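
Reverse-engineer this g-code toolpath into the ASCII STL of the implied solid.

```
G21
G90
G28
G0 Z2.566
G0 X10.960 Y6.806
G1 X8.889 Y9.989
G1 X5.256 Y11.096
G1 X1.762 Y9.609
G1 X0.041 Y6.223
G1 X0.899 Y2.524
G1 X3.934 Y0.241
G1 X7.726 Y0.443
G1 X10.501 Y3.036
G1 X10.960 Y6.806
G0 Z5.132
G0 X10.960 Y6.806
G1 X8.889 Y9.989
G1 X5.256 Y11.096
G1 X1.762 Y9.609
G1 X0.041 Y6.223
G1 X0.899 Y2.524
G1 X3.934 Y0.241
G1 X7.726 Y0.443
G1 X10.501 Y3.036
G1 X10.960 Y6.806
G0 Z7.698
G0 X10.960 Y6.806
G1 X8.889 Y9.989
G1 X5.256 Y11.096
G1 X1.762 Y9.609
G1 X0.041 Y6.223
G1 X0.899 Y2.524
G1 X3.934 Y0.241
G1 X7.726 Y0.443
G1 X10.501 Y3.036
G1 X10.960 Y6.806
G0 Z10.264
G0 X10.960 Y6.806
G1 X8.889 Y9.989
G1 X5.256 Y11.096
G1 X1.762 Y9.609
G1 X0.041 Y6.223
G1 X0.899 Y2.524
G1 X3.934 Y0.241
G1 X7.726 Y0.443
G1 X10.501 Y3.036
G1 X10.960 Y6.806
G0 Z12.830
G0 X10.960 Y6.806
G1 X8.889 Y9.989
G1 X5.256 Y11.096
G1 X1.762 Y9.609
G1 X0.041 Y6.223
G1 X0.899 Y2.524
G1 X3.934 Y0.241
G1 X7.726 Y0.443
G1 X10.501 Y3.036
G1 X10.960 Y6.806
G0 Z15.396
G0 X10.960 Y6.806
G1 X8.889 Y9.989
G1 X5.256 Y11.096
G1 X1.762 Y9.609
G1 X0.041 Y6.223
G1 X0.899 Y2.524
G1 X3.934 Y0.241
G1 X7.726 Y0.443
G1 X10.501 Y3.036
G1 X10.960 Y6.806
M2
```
solid part
  facet normal 0.0000 0.0000 -1.0000
    outer loop
      vertex 5.256 11.096 0.000
      vertex 8.889 9.989 0.000
      vertex 10.960 6.806 0.000
    endloop
  endfacet
  facet normal 0.0000 0.0000 -1.0000
    outer loop
      vertex 1.762 9.609 0.000
      vertex 5.256 11.096 0.000
      vertex 10.960 6.806 0.000
    endloop
  endfacet
  facet normal 0.0000 0.0000 -1.0000
    outer loop
      vertex 0.041 6.223 0.000
      vertex 1.762 9.609 0.000
      vertex 10.960 6.806 0.000
    endloop
  endfacet
  facet normal 0.0000 0.0000 -1.0000
    outer loop
      vertex 0.899 2.524 0.000
      vertex 0.041 6.223 0.000
      vertex 10.960 6.806 0.000
    endloop
  endfacet
  facet normal 0.0000 0.0000 -1.0000
    outer loop
      vertex 3.934 0.241 0.000
      vertex 0.899 2.524 0.000
      vertex 10.960 6.806 0.000
    endloop
  endfacet
  facet normal 0.0000 0.0000 -1.0000
    outer loop
      vertex 7.726 0.443 0.000
      vertex 3.934 0.241 0.000
      vertex 10.960 6.806 0.000
    endloop
  endfacet
  facet normal 0.0000 0.0000 -1.0000
    outer loop
      vertex 10.501 3.036 0.000
      vertex 7.726 0.443 0.000
      vertex 10.960 6.806 0.000
    endloop
  endfacet
  facet normal 0.0000 0.0000 1.0000
    outer loop
      vertex 10.960 6.806 15.396
      vertex 8.889 9.989 15.396
      vertex 5.256 11.096 15.396
    endloop
  endfacet
  facet normal 0.0000 0.0000 1.0000
    outer loop
      vertex 10.960 6.806 15.396
      vertex 5.256 11.096 15.396
      vertex 1.762 9.609 15.396
    endloop
  endfacet
  facet normal 0.0000 0.0000 1.0000
    outer loop
      vertex 10.960 6.806 15.396
      vertex 1.762 9.609 15.396
      vertex 0.041 6.223 15.396
    endloop
  endfacet
  facet normal 0.0000 0.0000 1.0000
    outer loop
      vertex 10.960 6.806 15.396
      vertex 0.041 6.223 15.396
      vertex 0.899 2.524 15.396
    endloop
  endfacet
  facet normal 0.0000 0.0000 1.0000
    outer loop
      vertex 10.960 6.806 15.396
      vertex 0.899 2.524 15.396
      vertex 3.934 0.241 15.396
    endloop
  endfacet
  facet normal 0.0000 0.0000 1.0000
    outer loop
      vertex 10.960 6.806 15.396
      vertex 3.934 0.241 15.396
      vertex 7.726 0.443 15.396
    endloop
  endfacet
  facet normal 0.0000 0.0000 1.0000
    outer loop
      vertex 10.960 6.806 15.396
      vertex 7.726 0.443 15.396
      vertex 10.501 3.036 15.396
    endloop
  endfacet
  facet normal 0.8382 0.5454 0.0000
    outer loop
      vertex 10.960 6.806 0.000
      vertex 8.889 9.989 0.000
      vertex 8.889 9.989 15.396
    endloop
  endfacet
  facet normal 0.8382 0.5454 0.0000
    outer loop
      vertex 10.960 6.806 0.000
      vertex 8.889 9.989 15.396
      vertex 10.960 6.806 15.396
    endloop
  endfacet
  facet normal 0.2915 0.9566 0.0000
    outer loop
      vertex 8.889 9.989 0.000
      vertex 5.256 11.096 0.000
      vertex 5.256 11.096 15.396
    endloop
  endfacet
  facet normal 0.2915 0.9566 0.0000
    outer loop
      vertex 8.889 9.989 0.000
      vertex 5.256 11.096 15.396
      vertex 8.889 9.989 15.396
    endloop
  endfacet
  facet normal -0.3916 0.9201 0.0000
    outer loop
      vertex 5.256 11.096 0.000
      vertex 1.762 9.609 0.000
      vertex 1.762 9.609 15.396
    endloop
  endfacet
  facet normal -0.3916 0.9201 0.0000
    outer loop
      vertex 5.256 11.096 0.000
      vertex 1.762 9.609 15.396
      vertex 5.256 11.096 15.396
    endloop
  endfacet
  facet normal -0.8915 0.4531 0.0000
    outer loop
      vertex 1.762 9.609 0.000
      vertex 0.041 6.223 0.000
      vertex 0.041 6.223 15.396
    endloop
  endfacet
  facet normal -0.8915 0.4531 0.0000
    outer loop
      vertex 1.762 9.609 0.000
      vertex 0.041 6.223 15.396
      vertex 1.762 9.609 15.396
    endloop
  endfacet
  facet normal -0.9741 -0.2260 0.0000
    outer loop
      vertex 0.041 6.223 0.000
      vertex 0.899 2.524 0.000
      vertex 0.899 2.524 15.396
    endloop
  endfacet
  facet normal -0.9741 -0.2260 0.0000
    outer loop
      vertex 0.041 6.223 0.000
      vertex 0.899 2.524 15.396
      vertex 0.041 6.223 15.396
    endloop
  endfacet
  facet normal -0.6011 -0.7991 0.0000
    outer loop
      vertex 0.899 2.524 0.000
      vertex 3.934 0.241 0.000
      vertex 3.934 0.241 15.396
    endloop
  endfacet
  facet normal -0.6011 -0.7991 0.0000
    outer loop
      vertex 0.899 2.524 0.000
      vertex 3.934 0.241 15.396
      vertex 0.899 2.524 15.396
    endloop
  endfacet
  facet normal 0.0532 -0.9986 0.0000
    outer loop
      vertex 3.934 0.241 0.000
      vertex 7.726 0.443 0.000
      vertex 7.726 0.443 15.396
    endloop
  endfacet
  facet normal 0.0532 -0.9986 0.0000
    outer loop
      vertex 3.934 0.241 0.000
      vertex 7.726 0.443 15.396
      vertex 3.934 0.241 15.396
    endloop
  endfacet
  facet normal 0.6827 -0.7307 0.0000
    outer loop
      vertex 7.726 0.443 0.000
      vertex 10.501 3.036 0.000
      vertex 10.501 3.036 15.396
    endloop
  endfacet
  facet normal 0.6827 -0.7307 0.0000
    outer loop
      vertex 7.726 0.443 0.000
      vertex 10.501 3.036 15.396
      vertex 7.726 0.443 15.396
    endloop
  endfacet
  facet normal 0.9927 -0.1209 0.0000
    outer loop
      vertex 10.501 3.036 0.000
      vertex 10.960 6.806 0.000
      vertex 10.960 6.806 15.396
    endloop
  endfacet
  facet normal 0.9927 -0.1209 0.0000
    outer loop
      vertex 10.501 3.036 0.000
      vertex 10.960 6.806 15.396
      vertex 10.501 3.036 15.396
    endloop
  endfacet
endsolid part

The G0 Z moves step by Δz≈2.566 mm. Every layer's G1 loop is the same polygon, so the solid is a straight extrusion of it from z=0 to z≈15.4. Closing with flat bottom and top caps and triangulating gives 32 facets — a regular 9-sided prism (a cylinder approximated with 9 flat sides), circumscribed radius ≈ 5.55 mm, height ≈ 15.4 mm.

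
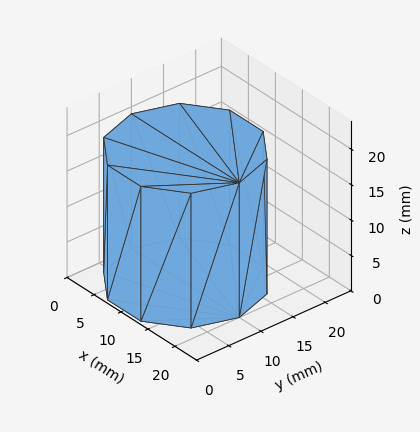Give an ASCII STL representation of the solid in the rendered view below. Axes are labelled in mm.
Reading the render: the shape is a regular 10-sided prism (a cylinder approximated with 10 flat sides), circumscribed radius ≈ 10 mm, height ≈ 19 mm (dimensions read to the nearest mm from the axis ticks). For the STL, each face is triangulated and given an outward normal.

solid part
  facet normal 0.0000 0.0000 -1.0000
    outer loop
      vertex 13.1 19.5 0.0
      vertex 18.1 15.9 0.0
      vertex 20.0 10.0 0.0
    endloop
  endfacet
  facet normal 0.0000 0.0000 -1.0000
    outer loop
      vertex 6.9 19.5 0.0
      vertex 13.1 19.5 0.0
      vertex 20.0 10.0 0.0
    endloop
  endfacet
  facet normal 0.0000 0.0000 -1.0000
    outer loop
      vertex 1.9 15.9 0.0
      vertex 6.9 19.5 0.0
      vertex 20.0 10.0 0.0
    endloop
  endfacet
  facet normal 0.0000 0.0000 -1.0000
    outer loop
      vertex 0.0 10.0 0.0
      vertex 1.9 15.9 0.0
      vertex 20.0 10.0 0.0
    endloop
  endfacet
  facet normal 0.0000 0.0000 -1.0000
    outer loop
      vertex 1.9 4.1 0.0
      vertex 0.0 10.0 0.0
      vertex 20.0 10.0 0.0
    endloop
  endfacet
  facet normal 0.0000 0.0000 -1.0000
    outer loop
      vertex 6.9 0.5 0.0
      vertex 1.9 4.1 0.0
      vertex 20.0 10.0 0.0
    endloop
  endfacet
  facet normal 0.0000 0.0000 -1.0000
    outer loop
      vertex 13.1 0.5 0.0
      vertex 6.9 0.5 0.0
      vertex 20.0 10.0 0.0
    endloop
  endfacet
  facet normal 0.0000 0.0000 -1.0000
    outer loop
      vertex 18.1 4.1 0.0
      vertex 13.1 0.5 0.0
      vertex 20.0 10.0 0.0
    endloop
  endfacet
  facet normal 0.0000 0.0000 1.0000
    outer loop
      vertex 20.0 10.0 19.0
      vertex 18.1 15.9 19.0
      vertex 13.1 19.5 19.0
    endloop
  endfacet
  facet normal 0.0000 0.0000 1.0000
    outer loop
      vertex 20.0 10.0 19.0
      vertex 13.1 19.5 19.0
      vertex 6.9 19.5 19.0
    endloop
  endfacet
  facet normal 0.0000 0.0000 1.0000
    outer loop
      vertex 20.0 10.0 19.0
      vertex 6.9 19.5 19.0
      vertex 1.9 15.9 19.0
    endloop
  endfacet
  facet normal 0.0000 0.0000 1.0000
    outer loop
      vertex 20.0 10.0 19.0
      vertex 1.9 15.9 19.0
      vertex 0.0 10.0 19.0
    endloop
  endfacet
  facet normal 0.0000 0.0000 1.0000
    outer loop
      vertex 20.0 10.0 19.0
      vertex 0.0 10.0 19.0
      vertex 1.9 4.1 19.0
    endloop
  endfacet
  facet normal 0.0000 0.0000 1.0000
    outer loop
      vertex 20.0 10.0 19.0
      vertex 1.9 4.1 19.0
      vertex 6.9 0.5 19.0
    endloop
  endfacet
  facet normal 0.0000 0.0000 1.0000
    outer loop
      vertex 20.0 10.0 19.0
      vertex 6.9 0.5 19.0
      vertex 13.1 0.5 19.0
    endloop
  endfacet
  facet normal 0.0000 0.0000 1.0000
    outer loop
      vertex 20.0 10.0 19.0
      vertex 13.1 0.5 19.0
      vertex 18.1 4.1 19.0
    endloop
  endfacet
  facet normal 0.9519 0.3065 0.0000
    outer loop
      vertex 20.0 10.0 0.0
      vertex 18.1 15.9 0.0
      vertex 18.1 15.9 19.0
    endloop
  endfacet
  facet normal 0.9519 0.3065 0.0000
    outer loop
      vertex 20.0 10.0 0.0
      vertex 18.1 15.9 19.0
      vertex 20.0 10.0 19.0
    endloop
  endfacet
  facet normal 0.5843 0.8115 0.0000
    outer loop
      vertex 18.1 15.9 0.0
      vertex 13.1 19.5 0.0
      vertex 13.1 19.5 19.0
    endloop
  endfacet
  facet normal 0.5843 0.8115 0.0000
    outer loop
      vertex 18.1 15.9 0.0
      vertex 13.1 19.5 19.0
      vertex 18.1 15.9 19.0
    endloop
  endfacet
  facet normal 0.0000 1.0000 0.0000
    outer loop
      vertex 13.1 19.5 0.0
      vertex 6.9 19.5 0.0
      vertex 6.9 19.5 19.0
    endloop
  endfacet
  facet normal 0.0000 1.0000 0.0000
    outer loop
      vertex 13.1 19.5 0.0
      vertex 6.9 19.5 19.0
      vertex 13.1 19.5 19.0
    endloop
  endfacet
  facet normal -0.5843 0.8115 0.0000
    outer loop
      vertex 6.9 19.5 0.0
      vertex 1.9 15.9 0.0
      vertex 1.9 15.9 19.0
    endloop
  endfacet
  facet normal -0.5843 0.8115 0.0000
    outer loop
      vertex 6.9 19.5 0.0
      vertex 1.9 15.9 19.0
      vertex 6.9 19.5 19.0
    endloop
  endfacet
  facet normal -0.9519 0.3065 0.0000
    outer loop
      vertex 1.9 15.9 0.0
      vertex 0.0 10.0 0.0
      vertex 0.0 10.0 19.0
    endloop
  endfacet
  facet normal -0.9519 0.3065 0.0000
    outer loop
      vertex 1.9 15.9 0.0
      vertex 0.0 10.0 19.0
      vertex 1.9 15.9 19.0
    endloop
  endfacet
  facet normal -0.9519 -0.3065 0.0000
    outer loop
      vertex 0.0 10.0 0.0
      vertex 1.9 4.1 0.0
      vertex 1.9 4.1 19.0
    endloop
  endfacet
  facet normal -0.9519 -0.3065 0.0000
    outer loop
      vertex 0.0 10.0 0.0
      vertex 1.9 4.1 19.0
      vertex 0.0 10.0 19.0
    endloop
  endfacet
  facet normal -0.5843 -0.8115 0.0000
    outer loop
      vertex 1.9 4.1 0.0
      vertex 6.9 0.5 0.0
      vertex 6.9 0.5 19.0
    endloop
  endfacet
  facet normal -0.5843 -0.8115 0.0000
    outer loop
      vertex 1.9 4.1 0.0
      vertex 6.9 0.5 19.0
      vertex 1.9 4.1 19.0
    endloop
  endfacet
  facet normal 0.0000 -1.0000 0.0000
    outer loop
      vertex 6.9 0.5 0.0
      vertex 13.1 0.5 0.0
      vertex 13.1 0.5 19.0
    endloop
  endfacet
  facet normal 0.0000 -1.0000 0.0000
    outer loop
      vertex 6.9 0.5 0.0
      vertex 13.1 0.5 19.0
      vertex 6.9 0.5 19.0
    endloop
  endfacet
  facet normal 0.5843 -0.8115 0.0000
    outer loop
      vertex 13.1 0.5 0.0
      vertex 18.1 4.1 0.0
      vertex 18.1 4.1 19.0
    endloop
  endfacet
  facet normal 0.5843 -0.8115 0.0000
    outer loop
      vertex 13.1 0.5 0.0
      vertex 18.1 4.1 19.0
      vertex 13.1 0.5 19.0
    endloop
  endfacet
  facet normal 0.9519 -0.3065 0.0000
    outer loop
      vertex 18.1 4.1 0.0
      vertex 20.0 10.0 0.0
      vertex 20.0 10.0 19.0
    endloop
  endfacet
  facet normal 0.9519 -0.3065 0.0000
    outer loop
      vertex 18.1 4.1 0.0
      vertex 20.0 10.0 19.0
      vertex 18.1 4.1 19.0
    endloop
  endfacet
endsolid part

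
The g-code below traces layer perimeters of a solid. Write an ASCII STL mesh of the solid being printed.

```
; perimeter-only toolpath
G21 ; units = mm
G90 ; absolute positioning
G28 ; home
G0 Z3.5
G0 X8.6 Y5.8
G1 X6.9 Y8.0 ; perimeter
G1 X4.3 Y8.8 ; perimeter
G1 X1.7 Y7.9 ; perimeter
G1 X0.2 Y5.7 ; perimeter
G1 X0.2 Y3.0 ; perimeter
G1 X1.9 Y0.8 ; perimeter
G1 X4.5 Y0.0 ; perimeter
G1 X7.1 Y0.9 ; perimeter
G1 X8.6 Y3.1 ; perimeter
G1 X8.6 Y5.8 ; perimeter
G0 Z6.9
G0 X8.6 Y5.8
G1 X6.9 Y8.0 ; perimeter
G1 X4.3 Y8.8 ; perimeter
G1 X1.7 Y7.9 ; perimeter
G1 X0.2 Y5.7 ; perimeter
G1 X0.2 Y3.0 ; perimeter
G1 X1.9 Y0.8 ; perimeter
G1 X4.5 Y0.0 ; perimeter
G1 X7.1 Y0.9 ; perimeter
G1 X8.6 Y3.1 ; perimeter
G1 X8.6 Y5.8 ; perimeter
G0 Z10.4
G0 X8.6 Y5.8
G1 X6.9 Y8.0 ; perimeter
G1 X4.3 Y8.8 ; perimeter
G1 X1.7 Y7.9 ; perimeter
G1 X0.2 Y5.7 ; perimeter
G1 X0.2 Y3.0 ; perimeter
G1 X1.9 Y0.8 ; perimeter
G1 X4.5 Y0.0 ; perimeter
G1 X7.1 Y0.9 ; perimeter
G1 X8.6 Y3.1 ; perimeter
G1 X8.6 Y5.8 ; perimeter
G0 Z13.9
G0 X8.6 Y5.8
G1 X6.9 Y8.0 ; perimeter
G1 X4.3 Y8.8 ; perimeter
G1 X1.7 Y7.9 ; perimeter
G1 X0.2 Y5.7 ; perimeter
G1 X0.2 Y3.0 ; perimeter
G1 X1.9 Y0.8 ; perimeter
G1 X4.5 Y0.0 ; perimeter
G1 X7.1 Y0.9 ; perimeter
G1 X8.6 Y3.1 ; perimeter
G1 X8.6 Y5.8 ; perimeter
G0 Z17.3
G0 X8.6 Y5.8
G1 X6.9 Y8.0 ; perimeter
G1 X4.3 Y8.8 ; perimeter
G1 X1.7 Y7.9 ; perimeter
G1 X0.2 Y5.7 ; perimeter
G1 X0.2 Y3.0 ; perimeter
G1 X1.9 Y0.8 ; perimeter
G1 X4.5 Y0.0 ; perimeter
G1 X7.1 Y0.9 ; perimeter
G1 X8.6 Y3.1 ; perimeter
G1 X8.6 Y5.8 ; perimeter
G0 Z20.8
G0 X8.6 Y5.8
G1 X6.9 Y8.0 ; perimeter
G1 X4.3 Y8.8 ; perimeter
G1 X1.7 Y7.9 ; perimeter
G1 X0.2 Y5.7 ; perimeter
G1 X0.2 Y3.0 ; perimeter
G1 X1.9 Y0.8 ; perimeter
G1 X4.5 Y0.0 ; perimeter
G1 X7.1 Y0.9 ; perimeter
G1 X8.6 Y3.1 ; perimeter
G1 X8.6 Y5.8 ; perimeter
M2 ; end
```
solid part
  facet normal 0.0000 0.0000 -1.0000
    outer loop
      vertex 4.3 8.8 0.0
      vertex 6.9 8.0 0.0
      vertex 8.6 5.8 0.0
    endloop
  endfacet
  facet normal 0.0000 0.0000 -1.0000
    outer loop
      vertex 1.7 7.9 0.0
      vertex 4.3 8.8 0.0
      vertex 8.6 5.8 0.0
    endloop
  endfacet
  facet normal 0.0000 0.0000 -1.0000
    outer loop
      vertex 0.2 5.7 0.0
      vertex 1.7 7.9 0.0
      vertex 8.6 5.8 0.0
    endloop
  endfacet
  facet normal 0.0000 0.0000 -1.0000
    outer loop
      vertex 0.2 3.0 0.0
      vertex 0.2 5.7 0.0
      vertex 8.6 5.8 0.0
    endloop
  endfacet
  facet normal 0.0000 0.0000 -1.0000
    outer loop
      vertex 1.9 0.8 0.0
      vertex 0.2 3.0 0.0
      vertex 8.6 5.8 0.0
    endloop
  endfacet
  facet normal 0.0000 0.0000 -1.0000
    outer loop
      vertex 4.5 0.0 0.0
      vertex 1.9 0.8 0.0
      vertex 8.6 5.8 0.0
    endloop
  endfacet
  facet normal 0.0000 0.0000 -1.0000
    outer loop
      vertex 7.1 0.9 0.0
      vertex 4.5 0.0 0.0
      vertex 8.6 5.8 0.0
    endloop
  endfacet
  facet normal 0.0000 0.0000 -1.0000
    outer loop
      vertex 8.6 3.1 0.0
      vertex 7.1 0.9 0.0
      vertex 8.6 5.8 0.0
    endloop
  endfacet
  facet normal 0.0000 0.0000 1.0000
    outer loop
      vertex 8.6 5.8 20.8
      vertex 6.9 8.0 20.8
      vertex 4.3 8.8 20.8
    endloop
  endfacet
  facet normal 0.0000 0.0000 1.0000
    outer loop
      vertex 8.6 5.8 20.8
      vertex 4.3 8.8 20.8
      vertex 1.7 7.9 20.8
    endloop
  endfacet
  facet normal 0.0000 0.0000 1.0000
    outer loop
      vertex 8.6 5.8 20.8
      vertex 1.7 7.9 20.8
      vertex 0.2 5.7 20.8
    endloop
  endfacet
  facet normal 0.0000 0.0000 1.0000
    outer loop
      vertex 8.6 5.8 20.8
      vertex 0.2 5.7 20.8
      vertex 0.2 3.0 20.8
    endloop
  endfacet
  facet normal 0.0000 0.0000 1.0000
    outer loop
      vertex 8.6 5.8 20.8
      vertex 0.2 3.0 20.8
      vertex 1.9 0.8 20.8
    endloop
  endfacet
  facet normal 0.0000 0.0000 1.0000
    outer loop
      vertex 8.6 5.8 20.8
      vertex 1.9 0.8 20.8
      vertex 4.5 0.0 20.8
    endloop
  endfacet
  facet normal 0.0000 0.0000 1.0000
    outer loop
      vertex 8.6 5.8 20.8
      vertex 4.5 0.0 20.8
      vertex 7.1 0.9 20.8
    endloop
  endfacet
  facet normal 0.0000 0.0000 1.0000
    outer loop
      vertex 8.6 5.8 20.8
      vertex 7.1 0.9 20.8
      vertex 8.6 3.1 20.8
    endloop
  endfacet
  facet normal 0.7913 0.6114 0.0000
    outer loop
      vertex 8.6 5.8 0.0
      vertex 6.9 8.0 0.0
      vertex 6.9 8.0 20.8
    endloop
  endfacet
  facet normal 0.7913 0.6114 0.0000
    outer loop
      vertex 8.6 5.8 0.0
      vertex 6.9 8.0 20.8
      vertex 8.6 5.8 20.8
    endloop
  endfacet
  facet normal 0.2941 0.9558 0.0000
    outer loop
      vertex 6.9 8.0 0.0
      vertex 4.3 8.8 0.0
      vertex 4.3 8.8 20.8
    endloop
  endfacet
  facet normal 0.2941 0.9558 0.0000
    outer loop
      vertex 6.9 8.0 0.0
      vertex 4.3 8.8 20.8
      vertex 6.9 8.0 20.8
    endloop
  endfacet
  facet normal -0.3271 0.9450 0.0000
    outer loop
      vertex 4.3 8.8 0.0
      vertex 1.7 7.9 0.0
      vertex 1.7 7.9 20.8
    endloop
  endfacet
  facet normal -0.3271 0.9450 0.0000
    outer loop
      vertex 4.3 8.8 0.0
      vertex 1.7 7.9 20.8
      vertex 4.3 8.8 20.8
    endloop
  endfacet
  facet normal -0.8262 0.5633 0.0000
    outer loop
      vertex 1.7 7.9 0.0
      vertex 0.2 5.7 0.0
      vertex 0.2 5.7 20.8
    endloop
  endfacet
  facet normal -0.8262 0.5633 0.0000
    outer loop
      vertex 1.7 7.9 0.0
      vertex 0.2 5.7 20.8
      vertex 1.7 7.9 20.8
    endloop
  endfacet
  facet normal -1.0000 0.0000 0.0000
    outer loop
      vertex 0.2 5.7 0.0
      vertex 0.2 3.0 0.0
      vertex 0.2 3.0 20.8
    endloop
  endfacet
  facet normal -1.0000 0.0000 0.0000
    outer loop
      vertex 0.2 5.7 0.0
      vertex 0.2 3.0 20.8
      vertex 0.2 5.7 20.8
    endloop
  endfacet
  facet normal -0.7913 -0.6114 0.0000
    outer loop
      vertex 0.2 3.0 0.0
      vertex 1.9 0.8 0.0
      vertex 1.9 0.8 20.8
    endloop
  endfacet
  facet normal -0.7913 -0.6114 0.0000
    outer loop
      vertex 0.2 3.0 0.0
      vertex 1.9 0.8 20.8
      vertex 0.2 3.0 20.8
    endloop
  endfacet
  facet normal -0.2941 -0.9558 0.0000
    outer loop
      vertex 1.9 0.8 0.0
      vertex 4.5 0.0 0.0
      vertex 4.5 0.0 20.8
    endloop
  endfacet
  facet normal -0.2941 -0.9558 0.0000
    outer loop
      vertex 1.9 0.8 0.0
      vertex 4.5 0.0 20.8
      vertex 1.9 0.8 20.8
    endloop
  endfacet
  facet normal 0.3271 -0.9450 0.0000
    outer loop
      vertex 4.5 0.0 0.0
      vertex 7.1 0.9 0.0
      vertex 7.1 0.9 20.8
    endloop
  endfacet
  facet normal 0.3271 -0.9450 0.0000
    outer loop
      vertex 4.5 0.0 0.0
      vertex 7.1 0.9 20.8
      vertex 4.5 0.0 20.8
    endloop
  endfacet
  facet normal 0.8262 -0.5633 0.0000
    outer loop
      vertex 7.1 0.9 0.0
      vertex 8.6 3.1 0.0
      vertex 8.6 3.1 20.8
    endloop
  endfacet
  facet normal 0.8262 -0.5633 0.0000
    outer loop
      vertex 7.1 0.9 0.0
      vertex 8.6 3.1 20.8
      vertex 7.1 0.9 20.8
    endloop
  endfacet
  facet normal 1.0000 0.0000 0.0000
    outer loop
      vertex 8.6 3.1 0.0
      vertex 8.6 5.8 0.0
      vertex 8.6 5.8 20.8
    endloop
  endfacet
  facet normal 1.0000 0.0000 0.0000
    outer loop
      vertex 8.6 3.1 0.0
      vertex 8.6 5.8 20.8
      vertex 8.6 3.1 20.8
    endloop
  endfacet
endsolid part

The G0 Z moves step by Δz≈3.5 mm. Every layer's G1 loop is the same polygon, so the solid is a straight extrusion of it from z=0 to z≈20.8. Closing with flat bottom and top caps and triangulating gives 36 facets — a regular 10-sided prism (a cylinder approximated with 10 flat sides), circumscribed radius ≈ 4.4 mm, height ≈ 20.8 mm.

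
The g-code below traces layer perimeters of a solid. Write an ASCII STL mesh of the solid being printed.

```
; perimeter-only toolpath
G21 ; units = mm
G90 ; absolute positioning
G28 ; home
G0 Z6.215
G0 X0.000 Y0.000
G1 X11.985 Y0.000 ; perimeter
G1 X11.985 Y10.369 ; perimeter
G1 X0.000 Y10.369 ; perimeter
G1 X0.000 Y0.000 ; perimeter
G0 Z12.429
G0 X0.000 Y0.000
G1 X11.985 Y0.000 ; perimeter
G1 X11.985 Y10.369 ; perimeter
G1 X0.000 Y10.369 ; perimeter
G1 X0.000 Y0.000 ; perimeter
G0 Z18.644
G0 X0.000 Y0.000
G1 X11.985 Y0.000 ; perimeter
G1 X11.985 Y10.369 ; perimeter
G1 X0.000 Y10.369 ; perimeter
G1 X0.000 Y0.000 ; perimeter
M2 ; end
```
solid part
  facet normal 0.0000 0.0000 -1.0000
    outer loop
      vertex 11.985 10.369 0.000
      vertex 11.985 0.000 0.000
      vertex 0.000 0.000 0.000
    endloop
  endfacet
  facet normal 0.0000 0.0000 -1.0000
    outer loop
      vertex 0.000 10.369 0.000
      vertex 11.985 10.369 0.000
      vertex 0.000 0.000 0.000
    endloop
  endfacet
  facet normal 0.0000 0.0000 1.0000
    outer loop
      vertex 0.000 0.000 18.644
      vertex 11.985 0.000 18.644
      vertex 11.985 10.369 18.644
    endloop
  endfacet
  facet normal 0.0000 0.0000 1.0000
    outer loop
      vertex 0.000 0.000 18.644
      vertex 11.985 10.369 18.644
      vertex 0.000 10.369 18.644
    endloop
  endfacet
  facet normal 0.0000 -1.0000 0.0000
    outer loop
      vertex 0.000 0.000 0.000
      vertex 11.985 0.000 0.000
      vertex 11.985 0.000 18.644
    endloop
  endfacet
  facet normal 0.0000 -1.0000 0.0000
    outer loop
      vertex 0.000 0.000 0.000
      vertex 11.985 0.000 18.644
      vertex 0.000 0.000 18.644
    endloop
  endfacet
  facet normal 0.0000 1.0000 0.0000
    outer loop
      vertex 11.985 10.369 18.644
      vertex 11.985 10.369 0.000
      vertex 0.000 10.369 0.000
    endloop
  endfacet
  facet normal 0.0000 1.0000 0.0000
    outer loop
      vertex 0.000 10.369 18.644
      vertex 11.985 10.369 18.644
      vertex 0.000 10.369 0.000
    endloop
  endfacet
  facet normal -1.0000 0.0000 0.0000
    outer loop
      vertex 0.000 10.369 18.644
      vertex 0.000 10.369 0.000
      vertex 0.000 0.000 0.000
    endloop
  endfacet
  facet normal -1.0000 0.0000 0.0000
    outer loop
      vertex 0.000 0.000 18.644
      vertex 0.000 10.369 18.644
      vertex 0.000 0.000 0.000
    endloop
  endfacet
  facet normal 1.0000 0.0000 0.0000
    outer loop
      vertex 11.985 0.000 0.000
      vertex 11.985 10.369 0.000
      vertex 11.985 10.369 18.644
    endloop
  endfacet
  facet normal 1.0000 0.0000 0.0000
    outer loop
      vertex 11.985 0.000 0.000
      vertex 11.985 10.369 18.644
      vertex 11.985 0.000 18.644
    endloop
  endfacet
endsolid part

The G0 Z moves step by Δz≈6.215 mm. Every layer's G1 loop is the same polygon, so the solid is a straight extrusion of it from z=0 to z≈18.6. Closing with flat bottom and top caps and triangulating gives 12 facets — a rectangular box, roughly 12 × 10.4 mm footprint and 18.6 mm tall.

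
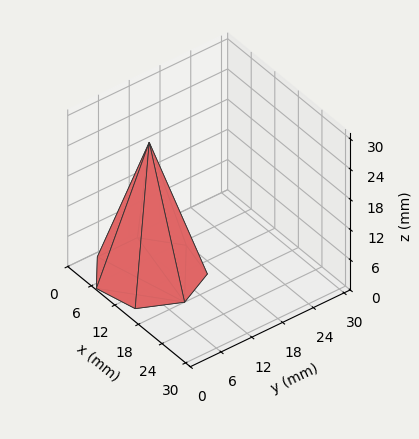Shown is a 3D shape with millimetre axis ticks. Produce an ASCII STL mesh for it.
Reading the render: the shape is a regular 7-sided pyramid, base circumscribed radius ≈ 9 mm, apex at z ≈ 26 mm (dimensions read to the nearest mm from the axis ticks). For the STL, each face is triangulated and given an outward normal.

solid part
  facet normal 0.0000 0.0000 -1.0000
    outer loop
      vertex 6.997 17.774 0.000
      vertex 14.611 16.036 0.000
      vertex 18.000 9.000 0.000
    endloop
  endfacet
  facet normal 0.0000 0.0000 -1.0000
    outer loop
      vertex 0.891 12.905 0.000
      vertex 6.997 17.774 0.000
      vertex 18.000 9.000 0.000
    endloop
  endfacet
  facet normal 0.0000 0.0000 -1.0000
    outer loop
      vertex 0.891 5.095 0.000
      vertex 0.891 12.905 0.000
      vertex 18.000 9.000 0.000
    endloop
  endfacet
  facet normal 0.0000 0.0000 -1.0000
    outer loop
      vertex 6.997 0.226 0.000
      vertex 0.891 5.095 0.000
      vertex 18.000 9.000 0.000
    endloop
  endfacet
  facet normal 0.0000 0.0000 -1.0000
    outer loop
      vertex 14.611 1.964 0.000
      vertex 6.997 0.226 0.000
      vertex 18.000 9.000 0.000
    endloop
  endfacet
  facet normal 0.8601 0.4143 0.2977
    outer loop
      vertex 18.000 9.000 0.000
      vertex 14.611 16.036 0.000
      vertex 9.000 9.000 26.000
    endloop
  endfacet
  facet normal 0.2124 0.9307 0.2977
    outer loop
      vertex 14.611 16.036 0.000
      vertex 6.997 17.774 0.000
      vertex 9.000 9.000 26.000
    endloop
  endfacet
  facet normal -0.5952 0.7464 0.2977
    outer loop
      vertex 6.997 17.774 0.000
      vertex 0.891 12.905 0.000
      vertex 9.000 9.000 26.000
    endloop
  endfacet
  facet normal -0.9546 0.0000 0.2977
    outer loop
      vertex 0.891 12.905 0.000
      vertex 0.891 5.095 0.000
      vertex 9.000 9.000 26.000
    endloop
  endfacet
  facet normal -0.5952 -0.7464 0.2977
    outer loop
      vertex 0.891 5.095 0.000
      vertex 6.997 0.226 0.000
      vertex 9.000 9.000 26.000
    endloop
  endfacet
  facet normal 0.2124 -0.9307 0.2977
    outer loop
      vertex 6.997 0.226 0.000
      vertex 14.611 1.964 0.000
      vertex 9.000 9.000 26.000
    endloop
  endfacet
  facet normal 0.8601 -0.4143 0.2977
    outer loop
      vertex 14.611 1.964 0.000
      vertex 18.000 9.000 0.000
      vertex 9.000 9.000 26.000
    endloop
  endfacet
endsolid part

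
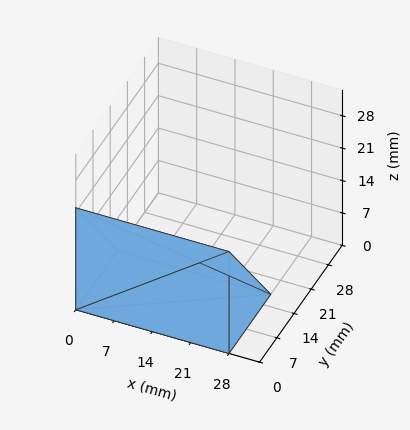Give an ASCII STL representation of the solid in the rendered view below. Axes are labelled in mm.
Reading the render: the shape is a wedge (ramp): 28 × 17 mm base, rising to 22 mm along the y=0 edge and sloping linearly to z=0 at y=17 (dimensions read to the nearest mm from the axis ticks). For the STL, each face is triangulated and given an outward normal.

solid part
  facet normal 0.0000 0.0000 -1.0000
    outer loop
      vertex 28.0 17.0 0.0
      vertex 28.0 0.0 0.0
      vertex 0.0 0.0 0.0
    endloop
  endfacet
  facet normal 0.0000 0.0000 -1.0000
    outer loop
      vertex 0.0 17.0 0.0
      vertex 28.0 17.0 0.0
      vertex 0.0 0.0 0.0
    endloop
  endfacet
  facet normal 0.0000 -1.0000 0.0000
    outer loop
      vertex 0.0 0.0 0.0
      vertex 28.0 0.0 0.0
      vertex 28.0 0.0 22.0
    endloop
  endfacet
  facet normal 0.0000 -1.0000 0.0000
    outer loop
      vertex 0.0 0.0 0.0
      vertex 28.0 0.0 22.0
      vertex 0.0 0.0 22.0
    endloop
  endfacet
  facet normal 0.0000 0.7913 0.6114
    outer loop
      vertex 0.0 0.0 22.0
      vertex 28.0 0.0 22.0
      vertex 28.0 17.0 0.0
    endloop
  endfacet
  facet normal 0.0000 0.7913 0.6114
    outer loop
      vertex 0.0 0.0 22.0
      vertex 28.0 17.0 0.0
      vertex 0.0 17.0 0.0
    endloop
  endfacet
  facet normal -1.0000 0.0000 0.0000
    outer loop
      vertex 0.0 0.0 22.0
      vertex 0.0 17.0 0.0
      vertex 0.0 0.0 0.0
    endloop
  endfacet
  facet normal 1.0000 0.0000 0.0000
    outer loop
      vertex 28.0 0.0 0.0
      vertex 28.0 17.0 0.0
      vertex 28.0 0.0 22.0
    endloop
  endfacet
endsolid part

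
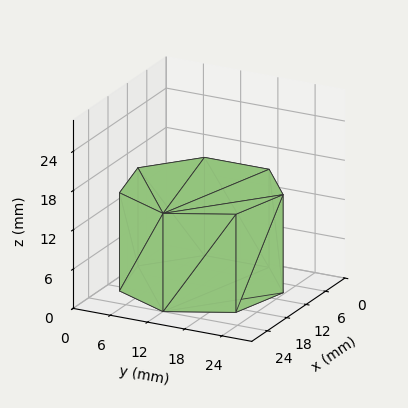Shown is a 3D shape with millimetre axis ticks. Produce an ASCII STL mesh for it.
Reading the render: the shape is a regular 7-sided prism (a cylinder approximated with 7 flat sides), circumscribed radius ≈ 12 mm, height ≈ 15 mm (dimensions read to the nearest mm from the axis ticks). For the STL, each face is triangulated and given an outward normal.

solid part
  facet normal 0.0000 0.0000 -1.0000
    outer loop
      vertex 9.33 23.70 0.00
      vertex 19.48 21.38 0.00
      vertex 24.00 12.00 0.00
    endloop
  endfacet
  facet normal 0.0000 0.0000 -1.0000
    outer loop
      vertex 1.19 17.21 0.00
      vertex 9.33 23.70 0.00
      vertex 24.00 12.00 0.00
    endloop
  endfacet
  facet normal 0.0000 0.0000 -1.0000
    outer loop
      vertex 1.19 6.79 0.00
      vertex 1.19 17.21 0.00
      vertex 24.00 12.00 0.00
    endloop
  endfacet
  facet normal 0.0000 0.0000 -1.0000
    outer loop
      vertex 9.33 0.30 0.00
      vertex 1.19 6.79 0.00
      vertex 24.00 12.00 0.00
    endloop
  endfacet
  facet normal 0.0000 0.0000 -1.0000
    outer loop
      vertex 19.48 2.62 0.00
      vertex 9.33 0.30 0.00
      vertex 24.00 12.00 0.00
    endloop
  endfacet
  facet normal 0.0000 0.0000 1.0000
    outer loop
      vertex 24.00 12.00 15.00
      vertex 19.48 21.38 15.00
      vertex 9.33 23.70 15.00
    endloop
  endfacet
  facet normal 0.0000 0.0000 1.0000
    outer loop
      vertex 24.00 12.00 15.00
      vertex 9.33 23.70 15.00
      vertex 1.19 17.21 15.00
    endloop
  endfacet
  facet normal 0.0000 0.0000 1.0000
    outer loop
      vertex 24.00 12.00 15.00
      vertex 1.19 17.21 15.00
      vertex 1.19 6.79 15.00
    endloop
  endfacet
  facet normal 0.0000 0.0000 1.0000
    outer loop
      vertex 24.00 12.00 15.00
      vertex 1.19 6.79 15.00
      vertex 9.33 0.30 15.00
    endloop
  endfacet
  facet normal 0.0000 0.0000 1.0000
    outer loop
      vertex 24.00 12.00 15.00
      vertex 9.33 0.30 15.00
      vertex 19.48 2.62 15.00
    endloop
  endfacet
  facet normal 0.9009 0.4341 0.0000
    outer loop
      vertex 24.00 12.00 0.00
      vertex 19.48 21.38 0.00
      vertex 19.48 21.38 15.00
    endloop
  endfacet
  facet normal 0.9009 0.4341 0.0000
    outer loop
      vertex 24.00 12.00 0.00
      vertex 19.48 21.38 15.00
      vertex 24.00 12.00 15.00
    endloop
  endfacet
  facet normal 0.2228 0.9749 0.0000
    outer loop
      vertex 19.48 21.38 0.00
      vertex 9.33 23.70 0.00
      vertex 9.33 23.70 15.00
    endloop
  endfacet
  facet normal 0.2228 0.9749 0.0000
    outer loop
      vertex 19.48 21.38 0.00
      vertex 9.33 23.70 15.00
      vertex 19.48 21.38 15.00
    endloop
  endfacet
  facet normal -0.6234 0.7819 0.0000
    outer loop
      vertex 9.33 23.70 0.00
      vertex 1.19 17.21 0.00
      vertex 1.19 17.21 15.00
    endloop
  endfacet
  facet normal -0.6234 0.7819 0.0000
    outer loop
      vertex 9.33 23.70 0.00
      vertex 1.19 17.21 15.00
      vertex 9.33 23.70 15.00
    endloop
  endfacet
  facet normal -1.0000 0.0000 0.0000
    outer loop
      vertex 1.19 17.21 0.00
      vertex 1.19 6.79 0.00
      vertex 1.19 6.79 15.00
    endloop
  endfacet
  facet normal -1.0000 0.0000 0.0000
    outer loop
      vertex 1.19 17.21 0.00
      vertex 1.19 6.79 15.00
      vertex 1.19 17.21 15.00
    endloop
  endfacet
  facet normal -0.6234 -0.7819 0.0000
    outer loop
      vertex 1.19 6.79 0.00
      vertex 9.33 0.30 0.00
      vertex 9.33 0.30 15.00
    endloop
  endfacet
  facet normal -0.6234 -0.7819 0.0000
    outer loop
      vertex 1.19 6.79 0.00
      vertex 9.33 0.30 15.00
      vertex 1.19 6.79 15.00
    endloop
  endfacet
  facet normal 0.2228 -0.9749 0.0000
    outer loop
      vertex 9.33 0.30 0.00
      vertex 19.48 2.62 0.00
      vertex 19.48 2.62 15.00
    endloop
  endfacet
  facet normal 0.2228 -0.9749 0.0000
    outer loop
      vertex 9.33 0.30 0.00
      vertex 19.48 2.62 15.00
      vertex 9.33 0.30 15.00
    endloop
  endfacet
  facet normal 0.9009 -0.4341 0.0000
    outer loop
      vertex 19.48 2.62 0.00
      vertex 24.00 12.00 0.00
      vertex 24.00 12.00 15.00
    endloop
  endfacet
  facet normal 0.9009 -0.4341 0.0000
    outer loop
      vertex 19.48 2.62 0.00
      vertex 24.00 12.00 15.00
      vertex 19.48 2.62 15.00
    endloop
  endfacet
endsolid part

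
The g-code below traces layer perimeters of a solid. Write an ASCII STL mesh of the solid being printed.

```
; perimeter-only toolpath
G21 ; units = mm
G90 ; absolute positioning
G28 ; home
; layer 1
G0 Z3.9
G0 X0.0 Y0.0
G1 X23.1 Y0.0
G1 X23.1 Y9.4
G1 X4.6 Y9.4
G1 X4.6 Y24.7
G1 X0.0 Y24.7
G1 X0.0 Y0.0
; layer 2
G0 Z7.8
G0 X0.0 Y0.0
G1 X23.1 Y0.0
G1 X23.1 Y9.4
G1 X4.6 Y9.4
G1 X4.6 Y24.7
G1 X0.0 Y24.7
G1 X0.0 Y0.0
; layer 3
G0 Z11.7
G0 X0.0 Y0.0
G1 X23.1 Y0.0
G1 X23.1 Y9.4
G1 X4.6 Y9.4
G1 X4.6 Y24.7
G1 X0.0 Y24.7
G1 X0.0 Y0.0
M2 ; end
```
solid part
  facet normal 0.0000 0.0000 -1.0000
    outer loop
      vertex 23.1 9.4 0.0
      vertex 23.1 0.0 0.0
      vertex 0.0 0.0 0.0
    endloop
  endfacet
  facet normal 0.0000 0.0000 -1.0000
    outer loop
      vertex 4.6 9.4 0.0
      vertex 23.1 9.4 0.0
      vertex 0.0 0.0 0.0
    endloop
  endfacet
  facet normal 0.0000 0.0000 -1.0000
    outer loop
      vertex 4.6 24.7 0.0
      vertex 4.6 9.4 0.0
      vertex 0.0 0.0 0.0
    endloop
  endfacet
  facet normal 0.0000 0.0000 -1.0000
    outer loop
      vertex 0.0 24.7 0.0
      vertex 4.6 24.7 0.0
      vertex 0.0 0.0 0.0
    endloop
  endfacet
  facet normal 0.0000 0.0000 1.0000
    outer loop
      vertex 0.0 0.0 11.7
      vertex 23.1 0.0 11.7
      vertex 23.1 9.4 11.7
    endloop
  endfacet
  facet normal 0.0000 0.0000 1.0000
    outer loop
      vertex 0.0 0.0 11.7
      vertex 23.1 9.4 11.7
      vertex 4.6 9.4 11.7
    endloop
  endfacet
  facet normal 0.0000 0.0000 1.0000
    outer loop
      vertex 0.0 0.0 11.7
      vertex 4.6 9.4 11.7
      vertex 4.6 24.7 11.7
    endloop
  endfacet
  facet normal 0.0000 0.0000 1.0000
    outer loop
      vertex 0.0 0.0 11.7
      vertex 4.6 24.7 11.7
      vertex 0.0 24.7 11.7
    endloop
  endfacet
  facet normal 0.0000 -1.0000 0.0000
    outer loop
      vertex 0.0 0.0 0.0
      vertex 23.1 0.0 0.0
      vertex 23.1 0.0 11.7
    endloop
  endfacet
  facet normal 0.0000 -1.0000 0.0000
    outer loop
      vertex 0.0 0.0 0.0
      vertex 23.1 0.0 11.7
      vertex 0.0 0.0 11.7
    endloop
  endfacet
  facet normal 1.0000 0.0000 0.0000
    outer loop
      vertex 23.1 0.0 0.0
      vertex 23.1 9.4 0.0
      vertex 23.1 9.4 11.7
    endloop
  endfacet
  facet normal 1.0000 0.0000 0.0000
    outer loop
      vertex 23.1 0.0 0.0
      vertex 23.1 9.4 11.7
      vertex 23.1 0.0 11.7
    endloop
  endfacet
  facet normal 0.0000 1.0000 0.0000
    outer loop
      vertex 23.1 9.4 0.0
      vertex 4.6 9.4 0.0
      vertex 4.6 9.4 11.7
    endloop
  endfacet
  facet normal 0.0000 1.0000 0.0000
    outer loop
      vertex 23.1 9.4 0.0
      vertex 4.6 9.4 11.7
      vertex 23.1 9.4 11.7
    endloop
  endfacet
  facet normal 1.0000 0.0000 0.0000
    outer loop
      vertex 4.6 9.4 0.0
      vertex 4.6 24.7 0.0
      vertex 4.6 24.7 11.7
    endloop
  endfacet
  facet normal 1.0000 0.0000 0.0000
    outer loop
      vertex 4.6 9.4 0.0
      vertex 4.6 24.7 11.7
      vertex 4.6 9.4 11.7
    endloop
  endfacet
  facet normal 0.0000 1.0000 0.0000
    outer loop
      vertex 4.6 24.7 0.0
      vertex 0.0 24.7 0.0
      vertex 0.0 24.7 11.7
    endloop
  endfacet
  facet normal 0.0000 1.0000 0.0000
    outer loop
      vertex 4.6 24.7 0.0
      vertex 0.0 24.7 11.7
      vertex 4.6 24.7 11.7
    endloop
  endfacet
  facet normal -1.0000 0.0000 0.0000
    outer loop
      vertex 0.0 24.7 0.0
      vertex 0.0 0.0 0.0
      vertex 0.0 0.0 11.7
    endloop
  endfacet
  facet normal -1.0000 0.0000 0.0000
    outer loop
      vertex 0.0 24.7 0.0
      vertex 0.0 0.0 11.7
      vertex 0.0 24.7 11.7
    endloop
  endfacet
endsolid part

The G0 Z moves step by Δz≈3.9 mm. Every layer's G1 loop is the same polygon, so the solid is a straight extrusion of it from z=0 to z≈11.7. Closing with flat bottom and top caps and triangulating gives 20 facets — an L-shaped prism: outer 23.1 × 24.7 mm, arm thicknesses ≈ 9.4 mm (horizontal) and 4.6 mm (vertical), extruded 11.7 mm in z.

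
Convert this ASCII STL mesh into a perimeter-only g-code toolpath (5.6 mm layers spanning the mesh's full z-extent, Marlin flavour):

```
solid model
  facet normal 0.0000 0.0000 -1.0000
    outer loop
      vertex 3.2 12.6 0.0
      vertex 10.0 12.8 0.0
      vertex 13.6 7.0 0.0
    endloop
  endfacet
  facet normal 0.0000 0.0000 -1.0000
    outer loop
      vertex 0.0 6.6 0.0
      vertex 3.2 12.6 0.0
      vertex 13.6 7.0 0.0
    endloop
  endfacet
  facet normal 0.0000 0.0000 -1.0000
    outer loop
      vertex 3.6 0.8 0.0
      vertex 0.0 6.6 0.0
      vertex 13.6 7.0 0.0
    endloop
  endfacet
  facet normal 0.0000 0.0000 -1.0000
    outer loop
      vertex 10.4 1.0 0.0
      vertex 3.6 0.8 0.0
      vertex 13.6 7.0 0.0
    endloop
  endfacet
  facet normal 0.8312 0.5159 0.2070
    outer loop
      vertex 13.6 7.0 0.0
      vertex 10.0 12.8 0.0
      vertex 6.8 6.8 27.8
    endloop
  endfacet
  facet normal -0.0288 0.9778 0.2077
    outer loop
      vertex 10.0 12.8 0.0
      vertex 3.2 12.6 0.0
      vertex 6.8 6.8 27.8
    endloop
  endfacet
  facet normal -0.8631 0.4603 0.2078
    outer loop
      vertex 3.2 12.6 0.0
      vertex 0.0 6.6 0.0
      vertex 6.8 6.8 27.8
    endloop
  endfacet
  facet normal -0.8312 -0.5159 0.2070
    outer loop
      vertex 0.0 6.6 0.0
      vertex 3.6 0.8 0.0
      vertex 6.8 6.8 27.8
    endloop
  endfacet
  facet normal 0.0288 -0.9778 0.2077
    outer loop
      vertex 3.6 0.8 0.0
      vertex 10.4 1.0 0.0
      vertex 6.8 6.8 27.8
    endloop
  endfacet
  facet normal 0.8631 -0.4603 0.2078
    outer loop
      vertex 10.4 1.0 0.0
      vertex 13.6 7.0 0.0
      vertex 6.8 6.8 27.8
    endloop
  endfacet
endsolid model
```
; perimeter-only toolpath
G21 ; units = mm
G90 ; absolute positioning
G28 ; home
; layer 1
G0 Z5.6
G0 X12.2 Y7.0
G1 X9.4 Y11.6
G1 X3.9 Y11.4
G1 X1.4 Y6.6
G1 X4.2 Y2.0
G1 X9.7 Y2.2
G1 X12.2 Y7.0
; layer 2
G0 Z11.1
G0 X10.9 Y6.9
G1 X8.7 Y10.4
G1 X4.6 Y10.3
G1 X2.7 Y6.7
G1 X4.9 Y3.2
G1 X9.0 Y3.3
G1 X10.9 Y6.9
; layer 3
G0 Z16.7
G0 X9.5 Y6.9
G1 X8.1 Y9.2
G1 X5.4 Y9.1
G1 X4.1 Y6.7
G1 X5.5 Y4.4
G1 X8.2 Y4.5
G1 X9.5 Y6.9
; layer 4
G0 Z22.2
G0 X8.2 Y6.8
G1 X7.4 Y8.0
G1 X6.1 Y8.0
G1 X5.4 Y6.8
G1 X6.2 Y5.6
G1 X7.5 Y5.6
G1 X8.2 Y6.8
M2 ; end

The solid is a regular 6-sided pyramid, base circumscribed radius ≈ 6.8 mm, apex at z ≈ 27.8 mm. Slicing at Δz = 5.6 mm — 5 equal slices spanning the solid's height, so layer i sits at z = i·h/5 — gives 4 non-empty perimeters. Each is a 6-segment closed polygon; G0 lifts to the layer z and rapids to the start vertex, then G1 traces the edges. The cross-section shrinks linearly with z (the slice at the apex is degenerate and omitted).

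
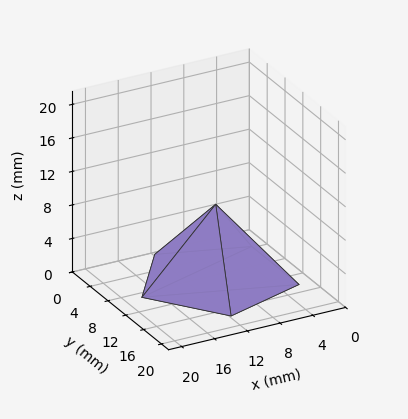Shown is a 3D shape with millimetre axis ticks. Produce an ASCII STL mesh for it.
Reading the render: the shape is a regular 5-sided pyramid, base circumscribed radius ≈ 9 mm, apex at z ≈ 9 mm (dimensions read to the nearest mm from the axis ticks). For the STL, each face is triangulated and given an outward normal.

solid part
  facet normal 0.0000 0.0000 -1.0000
    outer loop
      vertex 1.72 14.29 0.00
      vertex 11.78 17.56 0.00
      vertex 18.00 9.00 0.00
    endloop
  endfacet
  facet normal 0.0000 0.0000 -1.0000
    outer loop
      vertex 1.72 3.71 0.00
      vertex 1.72 14.29 0.00
      vertex 18.00 9.00 0.00
    endloop
  endfacet
  facet normal 0.0000 0.0000 -1.0000
    outer loop
      vertex 11.78 0.44 0.00
      vertex 1.72 3.71 0.00
      vertex 18.00 9.00 0.00
    endloop
  endfacet
  facet normal 0.6289 0.4570 0.6289
    outer loop
      vertex 18.00 9.00 0.00
      vertex 11.78 17.56 0.00
      vertex 9.00 9.00 9.00
    endloop
  endfacet
  facet normal -0.2403 0.7394 0.6290
    outer loop
      vertex 11.78 17.56 0.00
      vertex 1.72 14.29 0.00
      vertex 9.00 9.00 9.00
    endloop
  endfacet
  facet normal -0.7775 0.0000 0.6289
    outer loop
      vertex 1.72 14.29 0.00
      vertex 1.72 3.71 0.00
      vertex 9.00 9.00 9.00
    endloop
  endfacet
  facet normal -0.2403 -0.7394 0.6290
    outer loop
      vertex 1.72 3.71 0.00
      vertex 11.78 0.44 0.00
      vertex 9.00 9.00 9.00
    endloop
  endfacet
  facet normal 0.6289 -0.4570 0.6289
    outer loop
      vertex 11.78 0.44 0.00
      vertex 18.00 9.00 0.00
      vertex 9.00 9.00 9.00
    endloop
  endfacet
endsolid part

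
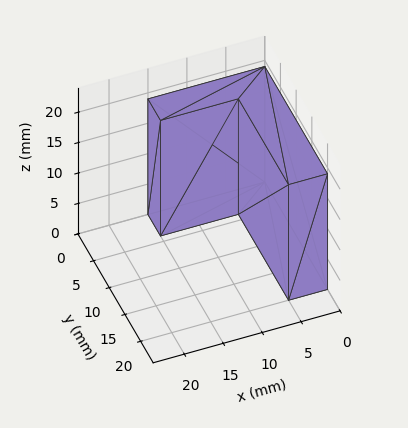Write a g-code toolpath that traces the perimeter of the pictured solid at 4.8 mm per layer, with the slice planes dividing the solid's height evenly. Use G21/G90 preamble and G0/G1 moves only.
Reading the render: the shape is an L-shaped prism: outer 15 × 20 mm, arm thicknesses ≈ 4 mm (horizontal) and 5 mm (vertical), extruded 19 mm in z (dimensions read to the nearest mm from the axis ticks). For the g-code, the solid's height is divided into equal slices at the stated Δz and each level perimeter traced with G1 moves after a G0 lift.

; perimeter-only toolpath
G21 ; units = mm
G90 ; absolute positioning
G28 ; home
; layer 1
G0 Z4.8
G0 X0.0 Y0.0
G1 X15.0 Y0.0
G1 X15.0 Y4.0
G1 X5.0 Y4.0
G1 X5.0 Y20.0
G1 X0.0 Y20.0
G1 X0.0 Y0.0
; layer 2
G0 Z9.5
G0 X0.0 Y0.0
G1 X15.0 Y0.0
G1 X15.0 Y4.0
G1 X5.0 Y4.0
G1 X5.0 Y20.0
G1 X0.0 Y20.0
G1 X0.0 Y0.0
; layer 3
G0 Z14.2
G0 X0.0 Y0.0
G1 X15.0 Y0.0
G1 X15.0 Y4.0
G1 X5.0 Y4.0
G1 X5.0 Y20.0
G1 X0.0 Y20.0
G1 X0.0 Y0.0
; layer 4
G0 Z19.0
G0 X0.0 Y0.0
G1 X15.0 Y0.0
G1 X15.0 Y4.0
G1 X5.0 Y4.0
G1 X5.0 Y20.0
G1 X0.0 Y20.0
G1 X0.0 Y0.0
M2 ; end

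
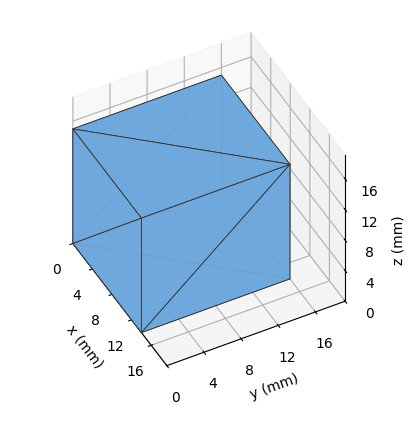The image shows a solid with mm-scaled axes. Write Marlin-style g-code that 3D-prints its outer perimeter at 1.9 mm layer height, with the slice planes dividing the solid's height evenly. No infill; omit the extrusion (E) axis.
Reading the render: the shape is a rectangular box, roughly 14 × 16 mm footprint and 15 mm tall (dimensions read to the nearest mm from the axis ticks). For the g-code, the solid's height is divided into equal slices at the stated Δz and each level perimeter traced with G1 moves after a G0 lift.

; perimeter-only toolpath
G21 ; units = mm
G90 ; absolute positioning
G28 ; home
; layer 1
G0 Z1.9
G0 X0.0 Y0.0
G1 X14.0 Y0.0
G1 X14.0 Y16.0
G1 X0.0 Y16.0
G1 X0.0 Y0.0
; layer 2
G0 Z3.8
G0 X0.0 Y0.0
G1 X14.0 Y0.0
G1 X14.0 Y16.0
G1 X0.0 Y16.0
G1 X0.0 Y0.0
; layer 3
G0 Z5.6
G0 X0.0 Y0.0
G1 X14.0 Y0.0
G1 X14.0 Y16.0
G1 X0.0 Y16.0
G1 X0.0 Y0.0
; layer 4
G0 Z7.5
G0 X0.0 Y0.0
G1 X14.0 Y0.0
G1 X14.0 Y16.0
G1 X0.0 Y16.0
G1 X0.0 Y0.0
; layer 5
G0 Z9.4
G0 X0.0 Y0.0
G1 X14.0 Y0.0
G1 X14.0 Y16.0
G1 X0.0 Y16.0
G1 X0.0 Y0.0
; layer 6
G0 Z11.2
G0 X0.0 Y0.0
G1 X14.0 Y0.0
G1 X14.0 Y16.0
G1 X0.0 Y16.0
G1 X0.0 Y0.0
; layer 7
G0 Z13.1
G0 X0.0 Y0.0
G1 X14.0 Y0.0
G1 X14.0 Y16.0
G1 X0.0 Y16.0
G1 X0.0 Y0.0
; layer 8
G0 Z15.0
G0 X0.0 Y0.0
G1 X14.0 Y0.0
G1 X14.0 Y16.0
G1 X0.0 Y16.0
G1 X0.0 Y0.0
M2 ; end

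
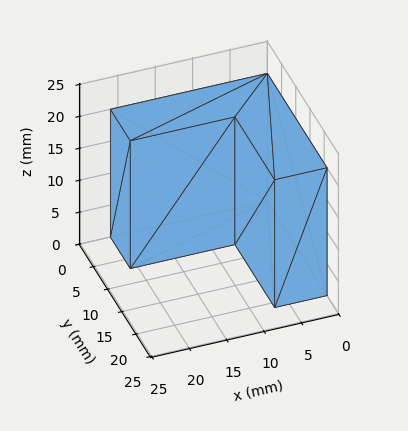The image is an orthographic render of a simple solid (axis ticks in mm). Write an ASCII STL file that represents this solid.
Reading the render: the shape is an L-shaped prism: outer 21 × 21 mm, arm thicknesses ≈ 7 mm (horizontal) and 7 mm (vertical), extruded 20 mm in z (dimensions read to the nearest mm from the axis ticks). For the STL, each face is triangulated and given an outward normal.

solid part
  facet normal 0.0000 0.0000 -1.0000
    outer loop
      vertex 21.0 7.0 0.0
      vertex 21.0 0.0 0.0
      vertex 0.0 0.0 0.0
    endloop
  endfacet
  facet normal 0.0000 0.0000 -1.0000
    outer loop
      vertex 7.0 7.0 0.0
      vertex 21.0 7.0 0.0
      vertex 0.0 0.0 0.0
    endloop
  endfacet
  facet normal 0.0000 0.0000 -1.0000
    outer loop
      vertex 7.0 21.0 0.0
      vertex 7.0 7.0 0.0
      vertex 0.0 0.0 0.0
    endloop
  endfacet
  facet normal 0.0000 0.0000 -1.0000
    outer loop
      vertex 0.0 21.0 0.0
      vertex 7.0 21.0 0.0
      vertex 0.0 0.0 0.0
    endloop
  endfacet
  facet normal 0.0000 0.0000 1.0000
    outer loop
      vertex 0.0 0.0 20.0
      vertex 21.0 0.0 20.0
      vertex 21.0 7.0 20.0
    endloop
  endfacet
  facet normal 0.0000 0.0000 1.0000
    outer loop
      vertex 0.0 0.0 20.0
      vertex 21.0 7.0 20.0
      vertex 7.0 7.0 20.0
    endloop
  endfacet
  facet normal 0.0000 0.0000 1.0000
    outer loop
      vertex 0.0 0.0 20.0
      vertex 7.0 7.0 20.0
      vertex 7.0 21.0 20.0
    endloop
  endfacet
  facet normal 0.0000 0.0000 1.0000
    outer loop
      vertex 0.0 0.0 20.0
      vertex 7.0 21.0 20.0
      vertex 0.0 21.0 20.0
    endloop
  endfacet
  facet normal 0.0000 -1.0000 0.0000
    outer loop
      vertex 0.0 0.0 0.0
      vertex 21.0 0.0 0.0
      vertex 21.0 0.0 20.0
    endloop
  endfacet
  facet normal 0.0000 -1.0000 0.0000
    outer loop
      vertex 0.0 0.0 0.0
      vertex 21.0 0.0 20.0
      vertex 0.0 0.0 20.0
    endloop
  endfacet
  facet normal 1.0000 0.0000 0.0000
    outer loop
      vertex 21.0 0.0 0.0
      vertex 21.0 7.0 0.0
      vertex 21.0 7.0 20.0
    endloop
  endfacet
  facet normal 1.0000 0.0000 0.0000
    outer loop
      vertex 21.0 0.0 0.0
      vertex 21.0 7.0 20.0
      vertex 21.0 0.0 20.0
    endloop
  endfacet
  facet normal 0.0000 1.0000 0.0000
    outer loop
      vertex 21.0 7.0 0.0
      vertex 7.0 7.0 0.0
      vertex 7.0 7.0 20.0
    endloop
  endfacet
  facet normal 0.0000 1.0000 0.0000
    outer loop
      vertex 21.0 7.0 0.0
      vertex 7.0 7.0 20.0
      vertex 21.0 7.0 20.0
    endloop
  endfacet
  facet normal 1.0000 0.0000 0.0000
    outer loop
      vertex 7.0 7.0 0.0
      vertex 7.0 21.0 0.0
      vertex 7.0 21.0 20.0
    endloop
  endfacet
  facet normal 1.0000 0.0000 0.0000
    outer loop
      vertex 7.0 7.0 0.0
      vertex 7.0 21.0 20.0
      vertex 7.0 7.0 20.0
    endloop
  endfacet
  facet normal 0.0000 1.0000 0.0000
    outer loop
      vertex 7.0 21.0 0.0
      vertex 0.0 21.0 0.0
      vertex 0.0 21.0 20.0
    endloop
  endfacet
  facet normal 0.0000 1.0000 0.0000
    outer loop
      vertex 7.0 21.0 0.0
      vertex 0.0 21.0 20.0
      vertex 7.0 21.0 20.0
    endloop
  endfacet
  facet normal -1.0000 0.0000 0.0000
    outer loop
      vertex 0.0 21.0 0.0
      vertex 0.0 0.0 0.0
      vertex 0.0 0.0 20.0
    endloop
  endfacet
  facet normal -1.0000 0.0000 0.0000
    outer loop
      vertex 0.0 21.0 0.0
      vertex 0.0 0.0 20.0
      vertex 0.0 21.0 20.0
    endloop
  endfacet
endsolid part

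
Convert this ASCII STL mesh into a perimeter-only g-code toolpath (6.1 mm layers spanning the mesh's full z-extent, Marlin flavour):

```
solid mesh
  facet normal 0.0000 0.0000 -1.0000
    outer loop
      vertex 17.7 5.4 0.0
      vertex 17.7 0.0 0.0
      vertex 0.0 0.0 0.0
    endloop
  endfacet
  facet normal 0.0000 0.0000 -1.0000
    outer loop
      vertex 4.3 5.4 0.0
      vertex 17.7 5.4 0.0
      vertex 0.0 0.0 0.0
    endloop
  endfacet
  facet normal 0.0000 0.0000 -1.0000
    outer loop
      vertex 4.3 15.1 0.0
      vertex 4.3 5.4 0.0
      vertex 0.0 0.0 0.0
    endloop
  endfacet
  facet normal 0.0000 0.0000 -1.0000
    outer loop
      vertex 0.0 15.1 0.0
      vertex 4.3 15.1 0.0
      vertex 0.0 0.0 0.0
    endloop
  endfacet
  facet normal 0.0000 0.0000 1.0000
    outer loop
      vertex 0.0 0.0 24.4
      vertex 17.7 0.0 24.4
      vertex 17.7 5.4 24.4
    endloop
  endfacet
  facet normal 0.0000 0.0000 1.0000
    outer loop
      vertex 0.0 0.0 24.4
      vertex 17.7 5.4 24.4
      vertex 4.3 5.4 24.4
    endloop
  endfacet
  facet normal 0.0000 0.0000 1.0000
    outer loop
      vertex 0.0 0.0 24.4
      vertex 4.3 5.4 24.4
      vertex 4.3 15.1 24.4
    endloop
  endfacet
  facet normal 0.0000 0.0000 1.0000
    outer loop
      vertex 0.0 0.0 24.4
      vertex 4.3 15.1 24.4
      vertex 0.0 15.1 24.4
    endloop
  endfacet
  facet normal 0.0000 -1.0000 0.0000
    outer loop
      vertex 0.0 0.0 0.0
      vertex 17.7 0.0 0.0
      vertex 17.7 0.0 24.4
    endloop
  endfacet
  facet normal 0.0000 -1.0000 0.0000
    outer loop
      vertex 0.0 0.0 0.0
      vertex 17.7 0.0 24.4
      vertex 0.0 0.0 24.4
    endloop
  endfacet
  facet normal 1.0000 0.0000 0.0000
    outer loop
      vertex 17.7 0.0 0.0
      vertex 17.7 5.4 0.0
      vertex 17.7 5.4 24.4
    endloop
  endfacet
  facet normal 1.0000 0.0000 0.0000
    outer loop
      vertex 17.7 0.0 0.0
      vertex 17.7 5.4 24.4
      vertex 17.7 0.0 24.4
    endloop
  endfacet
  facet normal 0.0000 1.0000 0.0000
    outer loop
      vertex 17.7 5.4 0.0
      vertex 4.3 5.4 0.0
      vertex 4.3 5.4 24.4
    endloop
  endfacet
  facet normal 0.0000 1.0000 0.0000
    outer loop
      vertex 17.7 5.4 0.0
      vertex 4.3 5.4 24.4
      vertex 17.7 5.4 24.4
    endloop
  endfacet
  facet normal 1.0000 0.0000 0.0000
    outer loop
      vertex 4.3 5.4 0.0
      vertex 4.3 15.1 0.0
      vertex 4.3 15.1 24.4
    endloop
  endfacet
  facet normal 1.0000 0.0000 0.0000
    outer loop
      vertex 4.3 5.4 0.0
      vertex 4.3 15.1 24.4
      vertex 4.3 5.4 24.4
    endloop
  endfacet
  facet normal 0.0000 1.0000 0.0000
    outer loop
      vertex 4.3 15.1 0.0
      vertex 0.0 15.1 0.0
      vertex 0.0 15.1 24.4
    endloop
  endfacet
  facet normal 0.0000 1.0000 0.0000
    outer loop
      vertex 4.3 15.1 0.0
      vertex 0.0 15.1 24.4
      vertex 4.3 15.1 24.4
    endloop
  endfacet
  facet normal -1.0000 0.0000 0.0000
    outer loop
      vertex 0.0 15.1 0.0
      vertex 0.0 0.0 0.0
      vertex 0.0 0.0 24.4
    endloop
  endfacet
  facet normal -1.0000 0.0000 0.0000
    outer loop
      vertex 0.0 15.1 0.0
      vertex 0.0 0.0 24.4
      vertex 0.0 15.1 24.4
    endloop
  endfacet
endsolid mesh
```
; perimeter-only toolpath
G21 ; units = mm
G90 ; absolute positioning
G28 ; home
; layer 1
G0 Z6.1
G0 X0.0 Y0.0
G1 X17.7 Y0.0
G1 X17.7 Y5.4
G1 X4.3 Y5.4
G1 X4.3 Y15.1
G1 X0.0 Y15.1
G1 X0.0 Y0.0
; layer 2
G0 Z12.2
G0 X0.0 Y0.0
G1 X17.7 Y0.0
G1 X17.7 Y5.4
G1 X4.3 Y5.4
G1 X4.3 Y15.1
G1 X0.0 Y15.1
G1 X0.0 Y0.0
; layer 3
G0 Z18.3
G0 X0.0 Y0.0
G1 X17.7 Y0.0
G1 X17.7 Y5.4
G1 X4.3 Y5.4
G1 X4.3 Y15.1
G1 X0.0 Y15.1
G1 X0.0 Y0.0
; layer 4
G0 Z24.4
G0 X0.0 Y0.0
G1 X17.7 Y0.0
G1 X17.7 Y5.4
G1 X4.3 Y5.4
G1 X4.3 Y15.1
G1 X0.0 Y15.1
G1 X0.0 Y0.0
M2 ; end

The solid is an L-shaped prism: outer 17.7 × 15.1 mm, arm thicknesses ≈ 5.4 mm (horizontal) and 4.3 mm (vertical), extruded 24.4 mm in z. Slicing at Δz = 6.1 mm — 4 equal slices spanning the solid's height, so layer i sits at z = i·h/4 — gives 4 non-empty perimeters. Each is a 6-segment closed polygon; G0 lifts to the layer z and rapids to the start vertex, then G1 traces the edges.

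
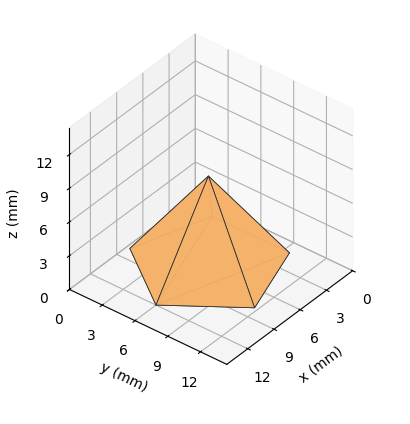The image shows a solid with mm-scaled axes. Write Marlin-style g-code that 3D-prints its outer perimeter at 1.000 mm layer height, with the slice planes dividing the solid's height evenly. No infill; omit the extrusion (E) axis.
Reading the render: the shape is a regular 5-sided pyramid, base circumscribed radius ≈ 6 mm, apex at z ≈ 8 mm (dimensions read to the nearest mm from the axis ticks). For the g-code, the solid's height is divided into equal slices at the stated Δz and each level perimeter traced with G1 moves after a G0 lift.

; perimeter-only toolpath
G21 ; units = mm
G90 ; absolute positioning
G28 ; home
; layer 1
G0 Z1.000
G0 X11.250 Y6.000
G1 X7.622 Y10.993
G1 X1.753 Y9.086
G1 X1.753 Y2.914
G1 X7.622 Y1.007
G1 X11.250 Y6.000
; layer 2
G0 Z2.000
G0 X10.500 Y6.000
G1 X7.391 Y10.279
G1 X2.359 Y8.645
G1 X2.359 Y3.355
G1 X7.391 Y1.720
G1 X10.500 Y6.000
; layer 3
G0 Z3.000
G0 X9.750 Y6.000
G1 X7.159 Y9.566
G1 X2.966 Y8.204
G1 X2.966 Y3.796
G1 X7.159 Y2.434
G1 X9.750 Y6.000
; layer 4
G0 Z4.000
G0 X9.000 Y6.000
G1 X6.927 Y8.853
G1 X3.573 Y7.763
G1 X3.573 Y4.236
G1 X6.927 Y3.147
G1 X9.000 Y6.000
; layer 5
G0 Z5.000
G0 X8.250 Y6.000
G1 X6.695 Y8.140
G1 X4.180 Y7.323
G1 X4.180 Y4.677
G1 X6.695 Y3.860
G1 X8.250 Y6.000
; layer 6
G0 Z6.000
G0 X7.500 Y6.000
G1 X6.463 Y7.426
G1 X4.787 Y6.882
G1 X4.787 Y5.118
G1 X6.463 Y4.574
G1 X7.500 Y6.000
; layer 7
G0 Z7.000
G0 X6.750 Y6.000
G1 X6.232 Y6.713
G1 X5.393 Y6.441
G1 X5.393 Y5.559
G1 X6.232 Y5.287
G1 X6.750 Y6.000
M2 ; end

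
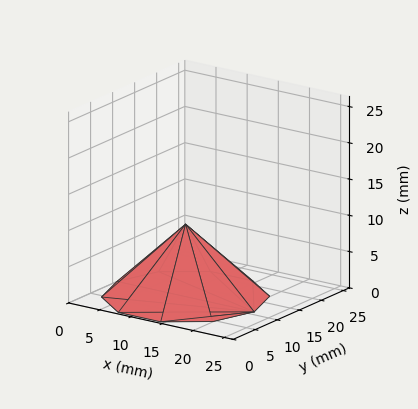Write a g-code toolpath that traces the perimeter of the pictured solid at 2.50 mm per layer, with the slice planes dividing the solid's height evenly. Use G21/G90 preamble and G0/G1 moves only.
Reading the render: the shape is a regular 10-sided pyramid, base circumscribed radius ≈ 11 mm, apex at z ≈ 10 mm (dimensions read to the nearest mm from the axis ticks). For the g-code, the solid's height is divided into equal slices at the stated Δz and each level perimeter traced with G1 moves after a G0 lift.

; perimeter-only toolpath
G21 ; units = mm
G90 ; absolute positioning
G28 ; home
; layer 1
G0 Z2.50
G0 X19.25 Y11.00
G1 X17.67 Y15.85
G1 X13.55 Y18.84
G1 X8.45 Y18.84
G1 X4.33 Y15.85
G1 X2.75 Y11.00
G1 X4.33 Y6.15
G1 X8.45 Y3.16
G1 X13.55 Y3.16
G1 X17.67 Y6.15
G1 X19.25 Y11.00
; layer 2
G0 Z5.00
G0 X16.50 Y11.00
G1 X15.45 Y14.23
G1 X12.70 Y16.23
G1 X9.30 Y16.23
G1 X6.55 Y14.23
G1 X5.50 Y11.00
G1 X6.55 Y7.77
G1 X9.30 Y5.77
G1 X12.70 Y5.77
G1 X15.45 Y7.77
G1 X16.50 Y11.00
; layer 3
G0 Z7.50
G0 X13.75 Y11.00
G1 X13.22 Y12.62
G1 X11.85 Y13.62
G1 X10.15 Y13.62
G1 X8.78 Y12.62
G1 X8.25 Y11.00
G1 X8.78 Y9.38
G1 X10.15 Y8.38
G1 X11.85 Y8.38
G1 X13.22 Y9.38
G1 X13.75 Y11.00
M2 ; end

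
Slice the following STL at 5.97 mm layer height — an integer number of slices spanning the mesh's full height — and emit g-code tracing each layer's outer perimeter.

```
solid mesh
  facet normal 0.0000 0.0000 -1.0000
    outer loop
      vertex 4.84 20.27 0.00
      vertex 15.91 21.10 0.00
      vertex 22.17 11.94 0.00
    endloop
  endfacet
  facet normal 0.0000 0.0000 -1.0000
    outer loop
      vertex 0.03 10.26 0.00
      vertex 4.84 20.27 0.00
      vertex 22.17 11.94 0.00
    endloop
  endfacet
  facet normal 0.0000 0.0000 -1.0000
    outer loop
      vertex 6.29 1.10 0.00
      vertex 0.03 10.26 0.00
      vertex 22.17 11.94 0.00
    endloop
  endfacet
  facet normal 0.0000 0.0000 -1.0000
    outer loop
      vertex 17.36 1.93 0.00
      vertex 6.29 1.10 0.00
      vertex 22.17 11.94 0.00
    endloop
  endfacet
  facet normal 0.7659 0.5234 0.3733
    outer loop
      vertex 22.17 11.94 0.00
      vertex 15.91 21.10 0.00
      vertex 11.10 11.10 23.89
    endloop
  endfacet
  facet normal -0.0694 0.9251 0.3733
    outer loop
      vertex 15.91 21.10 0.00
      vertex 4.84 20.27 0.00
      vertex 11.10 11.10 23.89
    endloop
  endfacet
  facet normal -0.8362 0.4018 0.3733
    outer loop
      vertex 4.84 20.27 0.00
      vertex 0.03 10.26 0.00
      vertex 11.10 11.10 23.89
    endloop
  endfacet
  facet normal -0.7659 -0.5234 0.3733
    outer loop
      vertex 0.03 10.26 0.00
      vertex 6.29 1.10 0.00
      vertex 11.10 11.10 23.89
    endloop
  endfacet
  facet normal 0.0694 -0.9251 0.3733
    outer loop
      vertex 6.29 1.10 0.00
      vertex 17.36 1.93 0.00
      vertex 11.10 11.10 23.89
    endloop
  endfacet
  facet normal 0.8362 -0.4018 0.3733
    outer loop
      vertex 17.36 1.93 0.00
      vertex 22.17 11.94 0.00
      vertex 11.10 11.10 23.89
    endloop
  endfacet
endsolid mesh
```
; perimeter-only toolpath
G21 ; units = mm
G90 ; absolute positioning
G28 ; home
; layer 1
G0 Z5.97
G0 X19.40 Y11.73
G1 X14.71 Y18.60
G1 X6.40 Y17.98
G1 X2.80 Y10.47
G1 X7.49 Y3.60
G1 X15.79 Y4.22
G1 X19.40 Y11.73
; layer 2
G0 Z11.95
G0 X16.64 Y11.52
G1 X13.50 Y16.10
G1 X7.97 Y15.68
G1 X5.56 Y10.68
G1 X8.70 Y6.10
G1 X14.23 Y6.51
G1 X16.64 Y11.52
; layer 3
G0 Z17.92
G0 X13.87 Y11.31
G1 X12.30 Y13.60
G1 X9.54 Y13.39
G1 X8.33 Y10.89
G1 X9.90 Y8.60
G1 X12.66 Y8.81
G1 X13.87 Y11.31
M2 ; end

The solid is a regular 6-sided pyramid, base circumscribed radius ≈ 11.1 mm, apex at z ≈ 23.9 mm. Slicing at Δz = 5.97 mm — 4 equal slices spanning the solid's height, so layer i sits at z = i·h/4 — gives 3 non-empty perimeters. Each is a 6-segment closed polygon; G0 lifts to the layer z and rapids to the start vertex, then G1 traces the edges. The cross-section shrinks linearly with z (the slice at the apex is degenerate and omitted).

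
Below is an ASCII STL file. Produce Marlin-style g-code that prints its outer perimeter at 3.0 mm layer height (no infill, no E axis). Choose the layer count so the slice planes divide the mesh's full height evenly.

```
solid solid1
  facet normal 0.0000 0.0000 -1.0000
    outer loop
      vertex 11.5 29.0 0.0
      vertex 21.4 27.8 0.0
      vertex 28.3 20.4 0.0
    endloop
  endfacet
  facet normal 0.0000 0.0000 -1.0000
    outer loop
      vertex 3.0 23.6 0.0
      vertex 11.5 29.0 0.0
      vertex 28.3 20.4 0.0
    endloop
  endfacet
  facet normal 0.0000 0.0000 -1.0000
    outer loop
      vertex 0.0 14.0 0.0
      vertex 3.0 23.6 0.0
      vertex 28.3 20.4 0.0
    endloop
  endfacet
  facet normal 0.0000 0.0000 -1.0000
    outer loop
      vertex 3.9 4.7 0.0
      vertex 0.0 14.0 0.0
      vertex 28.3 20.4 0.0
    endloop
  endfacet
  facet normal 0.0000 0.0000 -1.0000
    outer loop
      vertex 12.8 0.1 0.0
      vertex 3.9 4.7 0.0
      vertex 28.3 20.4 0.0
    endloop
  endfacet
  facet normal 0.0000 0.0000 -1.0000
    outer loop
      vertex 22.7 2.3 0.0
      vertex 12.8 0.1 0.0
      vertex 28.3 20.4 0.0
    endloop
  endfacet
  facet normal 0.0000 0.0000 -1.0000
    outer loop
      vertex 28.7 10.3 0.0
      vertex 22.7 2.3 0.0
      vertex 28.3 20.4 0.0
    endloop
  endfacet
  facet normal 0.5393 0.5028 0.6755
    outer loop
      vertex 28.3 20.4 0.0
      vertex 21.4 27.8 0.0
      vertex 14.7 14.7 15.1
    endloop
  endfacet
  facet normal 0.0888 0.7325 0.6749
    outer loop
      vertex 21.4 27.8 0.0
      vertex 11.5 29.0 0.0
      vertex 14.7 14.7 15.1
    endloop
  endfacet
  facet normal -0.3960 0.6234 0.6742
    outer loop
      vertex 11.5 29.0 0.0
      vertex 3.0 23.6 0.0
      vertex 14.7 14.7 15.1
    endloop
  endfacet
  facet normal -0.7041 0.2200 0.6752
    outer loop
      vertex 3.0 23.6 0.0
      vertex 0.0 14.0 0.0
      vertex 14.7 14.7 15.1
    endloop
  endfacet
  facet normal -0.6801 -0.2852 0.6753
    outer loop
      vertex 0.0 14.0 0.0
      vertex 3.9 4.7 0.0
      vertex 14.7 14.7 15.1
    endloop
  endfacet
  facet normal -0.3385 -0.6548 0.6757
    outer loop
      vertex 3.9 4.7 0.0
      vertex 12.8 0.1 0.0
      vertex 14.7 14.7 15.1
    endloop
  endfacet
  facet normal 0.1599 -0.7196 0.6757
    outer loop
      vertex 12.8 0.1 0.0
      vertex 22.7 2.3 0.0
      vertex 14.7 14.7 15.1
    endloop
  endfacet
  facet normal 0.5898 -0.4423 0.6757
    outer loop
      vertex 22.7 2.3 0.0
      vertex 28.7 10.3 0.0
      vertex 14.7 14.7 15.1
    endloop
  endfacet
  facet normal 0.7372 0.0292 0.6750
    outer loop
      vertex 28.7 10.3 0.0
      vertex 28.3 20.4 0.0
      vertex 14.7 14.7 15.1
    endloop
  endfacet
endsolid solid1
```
; perimeter-only toolpath
G21 ; units = mm
G90 ; absolute positioning
G28 ; home
; layer 1
G0 Z3.0
G0 X25.6 Y19.3
G1 X20.1 Y25.2
G1 X12.1 Y26.1
G1 X5.3 Y21.8
G1 X2.9 Y14.1
G1 X6.1 Y6.7
G1 X13.2 Y3.0
G1 X21.1 Y4.8
G1 X25.9 Y11.2
G1 X25.6 Y19.3
; layer 2
G0 Z6.0
G0 X22.9 Y18.1
G1 X18.7 Y22.6
G1 X12.8 Y23.3
G1 X7.7 Y20.0
G1 X5.9 Y14.3
G1 X8.2 Y8.7
G1 X13.6 Y5.9
G1 X19.5 Y7.3
G1 X23.1 Y12.1
G1 X22.9 Y18.1
; layer 3
G0 Z9.1
G0 X20.1 Y17.0
G1 X17.4 Y19.9
G1 X13.4 Y20.4
G1 X10.0 Y18.3
G1 X8.8 Y14.4
G1 X10.4 Y10.7
G1 X13.9 Y8.9
G1 X17.9 Y9.7
G1 X20.3 Y12.9
G1 X20.1 Y17.0
; layer 4
G0 Z12.1
G0 X17.4 Y15.8
G1 X16.0 Y17.3
G1 X14.1 Y17.6
G1 X12.4 Y16.5
G1 X11.8 Y14.6
G1 X12.5 Y12.7
G1 X14.3 Y11.8
G1 X16.3 Y12.2
G1 X17.5 Y13.8
G1 X17.4 Y15.8
M2 ; end

The solid is a regular 9-sided pyramid, base circumscribed radius ≈ 14.7 mm, apex at z ≈ 15.1 mm. Slicing at Δz = 3.0 mm — 5 equal slices spanning the solid's height, so layer i sits at z = i·h/5 — gives 4 non-empty perimeters. Each is a 9-segment closed polygon; G0 lifts to the layer z and rapids to the start vertex, then G1 traces the edges. The cross-section shrinks linearly with z (the slice at the apex is degenerate and omitted).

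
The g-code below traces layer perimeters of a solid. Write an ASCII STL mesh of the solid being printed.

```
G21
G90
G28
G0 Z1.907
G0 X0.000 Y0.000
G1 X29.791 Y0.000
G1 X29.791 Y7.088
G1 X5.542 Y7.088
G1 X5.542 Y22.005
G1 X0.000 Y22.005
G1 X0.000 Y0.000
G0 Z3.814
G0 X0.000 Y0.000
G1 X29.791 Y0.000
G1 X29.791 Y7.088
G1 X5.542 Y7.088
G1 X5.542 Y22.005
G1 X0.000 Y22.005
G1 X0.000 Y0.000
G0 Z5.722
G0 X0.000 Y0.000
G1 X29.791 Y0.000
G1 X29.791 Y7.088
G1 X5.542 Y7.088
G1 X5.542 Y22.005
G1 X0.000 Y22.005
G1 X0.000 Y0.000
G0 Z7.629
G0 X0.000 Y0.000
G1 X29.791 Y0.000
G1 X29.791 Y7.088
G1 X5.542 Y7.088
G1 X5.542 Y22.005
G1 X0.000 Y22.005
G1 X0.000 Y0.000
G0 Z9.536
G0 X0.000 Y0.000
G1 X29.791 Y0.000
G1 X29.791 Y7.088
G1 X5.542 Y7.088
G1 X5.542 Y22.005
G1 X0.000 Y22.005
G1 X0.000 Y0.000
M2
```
solid part
  facet normal 0.0000 0.0000 -1.0000
    outer loop
      vertex 29.791 7.088 0.000
      vertex 29.791 0.000 0.000
      vertex 0.000 0.000 0.000
    endloop
  endfacet
  facet normal 0.0000 0.0000 -1.0000
    outer loop
      vertex 5.542 7.088 0.000
      vertex 29.791 7.088 0.000
      vertex 0.000 0.000 0.000
    endloop
  endfacet
  facet normal 0.0000 0.0000 -1.0000
    outer loop
      vertex 5.542 22.005 0.000
      vertex 5.542 7.088 0.000
      vertex 0.000 0.000 0.000
    endloop
  endfacet
  facet normal 0.0000 0.0000 -1.0000
    outer loop
      vertex 0.000 22.005 0.000
      vertex 5.542 22.005 0.000
      vertex 0.000 0.000 0.000
    endloop
  endfacet
  facet normal 0.0000 0.0000 1.0000
    outer loop
      vertex 0.000 0.000 9.536
      vertex 29.791 0.000 9.536
      vertex 29.791 7.088 9.536
    endloop
  endfacet
  facet normal 0.0000 0.0000 1.0000
    outer loop
      vertex 0.000 0.000 9.536
      vertex 29.791 7.088 9.536
      vertex 5.542 7.088 9.536
    endloop
  endfacet
  facet normal 0.0000 0.0000 1.0000
    outer loop
      vertex 0.000 0.000 9.536
      vertex 5.542 7.088 9.536
      vertex 5.542 22.005 9.536
    endloop
  endfacet
  facet normal 0.0000 0.0000 1.0000
    outer loop
      vertex 0.000 0.000 9.536
      vertex 5.542 22.005 9.536
      vertex 0.000 22.005 9.536
    endloop
  endfacet
  facet normal 0.0000 -1.0000 0.0000
    outer loop
      vertex 0.000 0.000 0.000
      vertex 29.791 0.000 0.000
      vertex 29.791 0.000 9.536
    endloop
  endfacet
  facet normal 0.0000 -1.0000 0.0000
    outer loop
      vertex 0.000 0.000 0.000
      vertex 29.791 0.000 9.536
      vertex 0.000 0.000 9.536
    endloop
  endfacet
  facet normal 1.0000 0.0000 0.0000
    outer loop
      vertex 29.791 0.000 0.000
      vertex 29.791 7.088 0.000
      vertex 29.791 7.088 9.536
    endloop
  endfacet
  facet normal 1.0000 0.0000 0.0000
    outer loop
      vertex 29.791 0.000 0.000
      vertex 29.791 7.088 9.536
      vertex 29.791 0.000 9.536
    endloop
  endfacet
  facet normal 0.0000 1.0000 0.0000
    outer loop
      vertex 29.791 7.088 0.000
      vertex 5.542 7.088 0.000
      vertex 5.542 7.088 9.536
    endloop
  endfacet
  facet normal 0.0000 1.0000 0.0000
    outer loop
      vertex 29.791 7.088 0.000
      vertex 5.542 7.088 9.536
      vertex 29.791 7.088 9.536
    endloop
  endfacet
  facet normal 1.0000 0.0000 0.0000
    outer loop
      vertex 5.542 7.088 0.000
      vertex 5.542 22.005 0.000
      vertex 5.542 22.005 9.536
    endloop
  endfacet
  facet normal 1.0000 0.0000 0.0000
    outer loop
      vertex 5.542 7.088 0.000
      vertex 5.542 22.005 9.536
      vertex 5.542 7.088 9.536
    endloop
  endfacet
  facet normal 0.0000 1.0000 0.0000
    outer loop
      vertex 5.542 22.005 0.000
      vertex 0.000 22.005 0.000
      vertex 0.000 22.005 9.536
    endloop
  endfacet
  facet normal 0.0000 1.0000 0.0000
    outer loop
      vertex 5.542 22.005 0.000
      vertex 0.000 22.005 9.536
      vertex 5.542 22.005 9.536
    endloop
  endfacet
  facet normal -1.0000 0.0000 0.0000
    outer loop
      vertex 0.000 22.005 0.000
      vertex 0.000 0.000 0.000
      vertex 0.000 0.000 9.536
    endloop
  endfacet
  facet normal -1.0000 0.0000 0.0000
    outer loop
      vertex 0.000 22.005 0.000
      vertex 0.000 0.000 9.536
      vertex 0.000 22.005 9.536
    endloop
  endfacet
endsolid part

The G0 Z moves step by Δz≈1.907 mm. Every layer's G1 loop is the same polygon, so the solid is a straight extrusion of it from z=0 to z≈9.54. Closing with flat bottom and top caps and triangulating gives 20 facets — an L-shaped prism: outer 29.8 × 22 mm, arm thicknesses ≈ 7.09 mm (horizontal) and 5.54 mm (vertical), extruded 9.54 mm in z.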